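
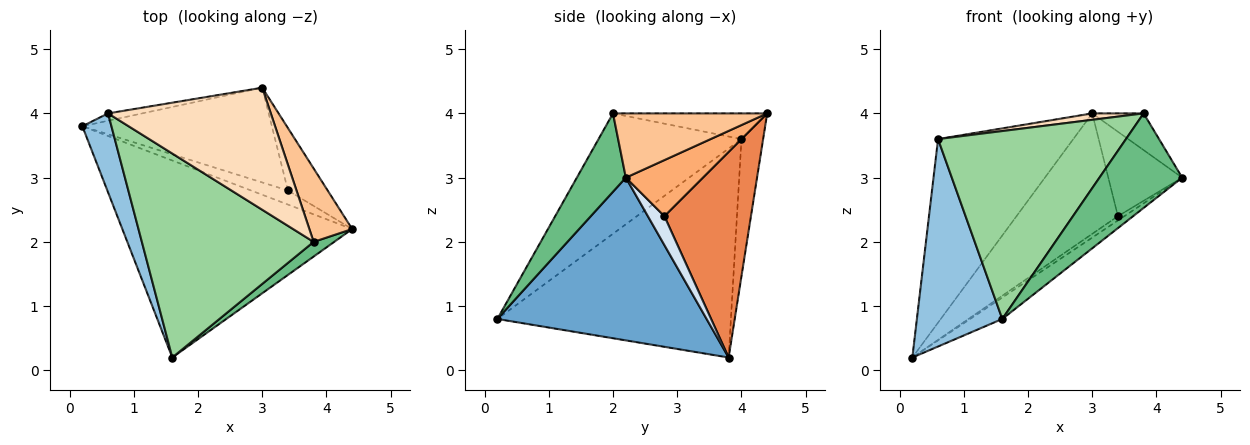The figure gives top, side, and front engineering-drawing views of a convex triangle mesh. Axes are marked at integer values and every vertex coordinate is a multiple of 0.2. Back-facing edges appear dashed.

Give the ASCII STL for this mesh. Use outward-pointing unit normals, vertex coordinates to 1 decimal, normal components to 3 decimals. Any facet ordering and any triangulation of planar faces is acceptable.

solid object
 facet normal 0.576 0.088 -0.813
  outer loop
   vertex 1.6 0.2 0.8
   vertex 0.2 3.8 0.2
   vertex 4.4 2.2 3.0
  endloop
 endfacet
 facet normal -0.931 -0.341 0.130
  outer loop
   vertex 0.6 4.0 3.6
   vertex 0.2 3.8 0.2
   vertex 1.6 0.2 0.8
  endloop
 endfacet
 facet normal -0.158 0.987 -0.039
  outer loop
   vertex 0.6 4.0 3.6
   vertex 3.0 4.4 4.0
   vertex 0.2 3.8 0.2
  endloop
 endfacet
 facet normal 0.599 0.233 -0.766
  outer loop
   vertex 3.4 2.8 2.4
   vertex 4.4 2.2 3.0
   vertex 0.2 3.8 0.2
  endloop
 endfacet
 facet normal 0.557 0.653 -0.513
  outer loop
   vertex 3.4 2.8 2.4
   vertex 0.2 3.8 0.2
   vertex 3.0 4.4 4.0
  endloop
 endfacet
 facet normal 0.643 0.616 -0.455
  outer loop
   vertex 3.4 2.8 2.4
   vertex 3.0 4.4 4.0
   vertex 4.4 2.2 3.0
  endloop
 endfacet
 facet normal 0.802 0.267 0.535
  outer loop
   vertex 3.8 2.0 4.0
   vertex 4.4 2.2 3.0
   vertex 3.0 4.4 4.0
  endloop
 endfacet
 facet normal -0.156 -0.052 0.986
  outer loop
   vertex 3.8 2.0 4.0
   vertex 3.0 4.4 4.0
   vertex 0.6 4.0 3.6
  endloop
 endfacet
 facet normal 0.505 -0.853 0.132
  outer loop
   vertex 3.8 2.0 4.0
   vertex 1.6 0.2 0.8
   vertex 4.4 2.2 3.0
  endloop
 endfacet
 facet normal -0.458 -0.602 0.654
  outer loop
   vertex 3.8 2.0 4.0
   vertex 0.6 4.0 3.6
   vertex 1.6 0.2 0.8
  endloop
 endfacet
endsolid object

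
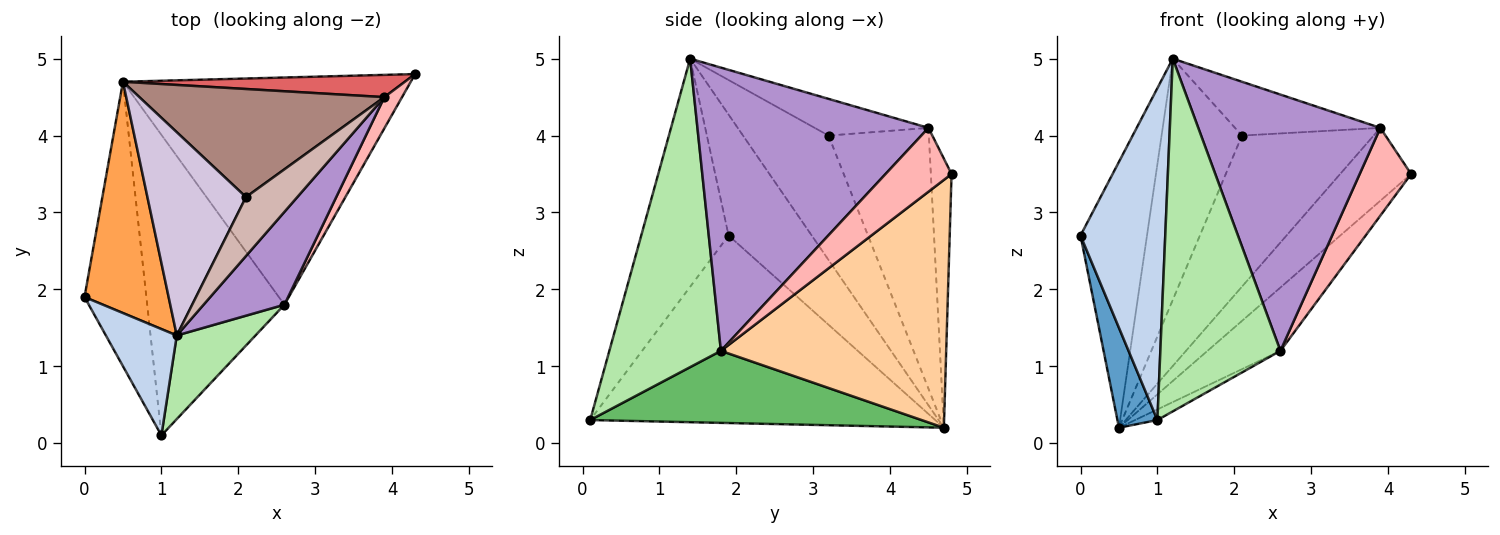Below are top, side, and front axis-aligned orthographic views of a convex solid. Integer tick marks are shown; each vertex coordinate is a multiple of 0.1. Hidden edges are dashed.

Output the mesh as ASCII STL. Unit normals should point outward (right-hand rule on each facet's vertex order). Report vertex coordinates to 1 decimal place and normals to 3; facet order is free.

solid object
 facet normal -0.944 -0.109 -0.311
  outer loop
   vertex 0.5 4.7 0.2
   vertex 1.0 0.1 0.3
   vertex 0.0 1.9 2.7
  endloop
 endfacet
 facet normal -0.701 -0.680 0.218
  outer loop
   vertex 1.2 1.4 5.0
   vertex 0.0 1.9 2.7
   vertex 1.0 0.1 0.3
  endloop
 endfacet
 facet normal -0.686 0.549 0.477
  outer loop
   vertex 1.2 1.4 5.0
   vertex 0.5 4.7 0.2
   vertex 0.0 1.9 2.7
  endloop
 endfacet
 facet normal 0.638 0.207 -0.741
  outer loop
   vertex 2.6 1.8 1.2
   vertex 0.5 4.7 0.2
   vertex 4.3 4.8 3.5
  endloop
 endfacet
 facet normal 0.465 0.031 -0.885
  outer loop
   vertex 2.6 1.8 1.2
   vertex 1.0 0.1 0.3
   vertex 0.5 4.7 0.2
  endloop
 endfacet
 facet normal 0.671 -0.722 0.171
  outer loop
   vertex 2.6 1.8 1.2
   vertex 1.2 1.4 5.0
   vertex 1.0 0.1 0.3
  endloop
 endfacet
 facet normal -0.269 0.921 0.281
  outer loop
   vertex 3.9 4.5 4.1
   vertex 4.3 4.8 3.5
   vertex 0.5 4.7 0.2
  endloop
 endfacet
 facet normal 0.771 -0.600 0.214
  outer loop
   vertex 3.9 4.5 4.1
   vertex 2.6 1.8 1.2
   vertex 4.3 4.8 3.5
  endloop
 endfacet
 facet normal 0.766 -0.604 0.219
  outer loop
   vertex 3.9 4.5 4.1
   vertex 1.2 1.4 5.0
   vertex 2.6 1.8 1.2
  endloop
 endfacet
 facet normal -0.631 0.593 0.500
  outer loop
   vertex 2.1 3.2 4.0
   vertex 0.5 4.7 0.2
   vertex 1.2 1.4 5.0
  endloop
 endfacet
 facet normal -0.527 0.691 0.495
  outer loop
   vertex 2.1 3.2 4.0
   vertex 3.9 4.5 4.1
   vertex 0.5 4.7 0.2
  endloop
 endfacet
 facet normal -0.467 0.596 0.653
  outer loop
   vertex 2.1 3.2 4.0
   vertex 1.2 1.4 5.0
   vertex 3.9 4.5 4.1
  endloop
 endfacet
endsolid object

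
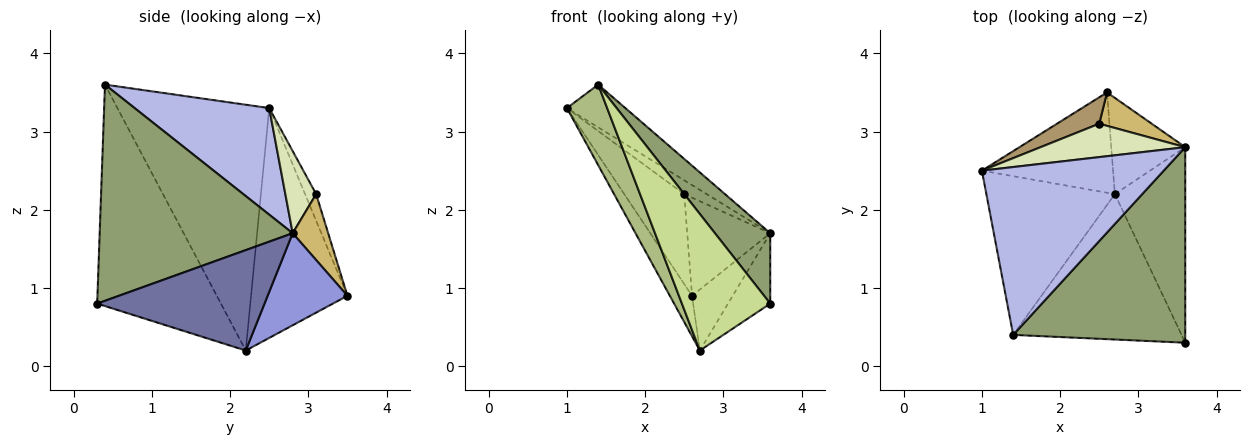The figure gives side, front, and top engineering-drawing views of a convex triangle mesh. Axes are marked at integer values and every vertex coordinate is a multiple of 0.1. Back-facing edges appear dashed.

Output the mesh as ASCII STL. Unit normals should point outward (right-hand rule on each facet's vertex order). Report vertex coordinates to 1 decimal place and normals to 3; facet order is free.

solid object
 facet normal 0.802 0.202 -0.562
  outer loop
   vertex 2.7 2.2 0.2
   vertex 3.6 2.8 1.7
   vertex 3.6 0.3 0.8
  endloop
 endfacet
 facet normal -0.852 0.196 -0.486
  outer loop
   vertex 2.6 3.5 0.9
   vertex 2.7 2.2 0.2
   vertex 1.0 2.5 3.3
  endloop
 endfacet
 facet normal 0.724 0.369 -0.582
  outer loop
   vertex 2.6 3.5 0.9
   vertex 3.6 2.8 1.7
   vertex 2.7 2.2 0.2
  endloop
 endfacet
 facet normal 0.494 0.214 0.843
  outer loop
   vertex 1.4 0.4 3.6
   vertex 3.6 2.8 1.7
   vertex 1.0 2.5 3.3
  endloop
 endfacet
 facet normal 0.763 -0.219 0.608
  outer loop
   vertex 1.4 0.4 3.6
   vertex 3.6 0.3 0.8
   vertex 3.6 2.8 1.7
  endloop
 endfacet
 facet normal -0.863 -0.229 -0.451
  outer loop
   vertex 1.4 0.4 3.6
   vertex 1.0 2.5 3.3
   vertex 2.7 2.2 0.2
  endloop
 endfacet
 facet normal -0.692 -0.494 -0.526
  outer loop
   vertex 1.4 0.4 3.6
   vertex 2.7 2.2 0.2
   vertex 3.6 0.3 0.8
  endloop
 endfacet
 facet normal 0.464 0.339 0.818
  outer loop
   vertex 2.5 3.1 2.2
   vertex 1.0 2.5 3.3
   vertex 3.6 2.8 1.7
  endloop
 endfacet
 facet normal -0.175 0.945 0.277
  outer loop
   vertex 2.5 3.1 2.2
   vertex 2.6 3.5 0.9
   vertex 1.0 2.5 3.3
  endloop
 endfacet
 facet normal 0.375 0.877 0.299
  outer loop
   vertex 2.5 3.1 2.2
   vertex 3.6 2.8 1.7
   vertex 2.6 3.5 0.9
  endloop
 endfacet
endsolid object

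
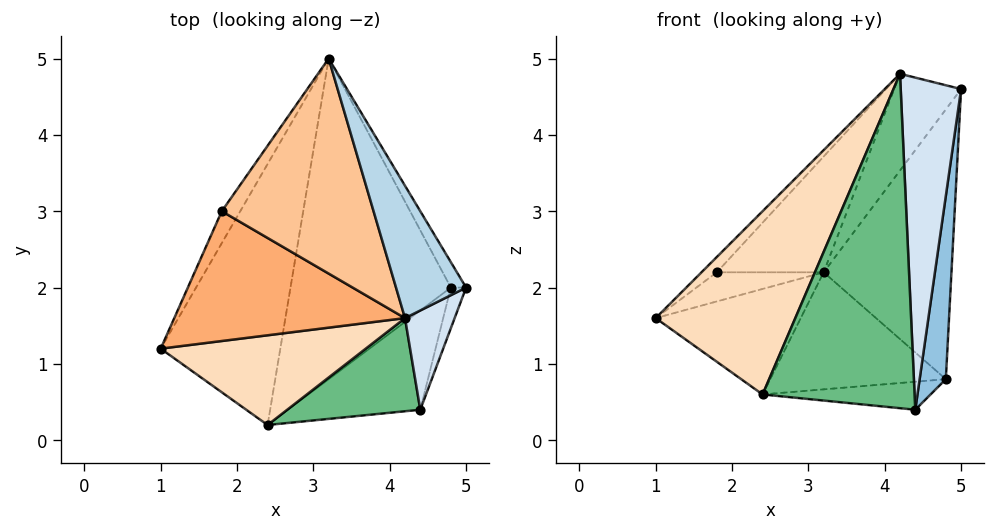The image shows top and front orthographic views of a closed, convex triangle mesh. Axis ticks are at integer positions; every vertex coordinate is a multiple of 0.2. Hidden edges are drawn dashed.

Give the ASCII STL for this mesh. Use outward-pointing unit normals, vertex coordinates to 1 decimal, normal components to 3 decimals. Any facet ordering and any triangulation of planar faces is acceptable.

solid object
 facet normal 0.872 0.487 -0.046
  outer loop
   vertex 4.8 2.0 0.8
   vertex 3.2 5.0 2.2
   vertex 5.0 2.0 4.6
  endloop
 endfacet
 facet normal 0.972 -0.230 -0.051
  outer loop
   vertex 4.8 2.0 0.8
   vertex 5.0 2.0 4.6
   vertex 4.4 0.4 0.4
  endloop
 endfacet
 facet normal -0.093 0.587 0.804
  outer loop
   vertex 4.2 1.6 4.8
   vertex 5.0 2.0 4.6
   vertex 3.2 5.0 2.2
  endloop
 endfacet
 facet normal 0.482 -0.839 0.251
  outer loop
   vertex 4.2 1.6 4.8
   vertex 4.4 0.4 0.4
   vertex 5.0 2.0 4.6
  endloop
 endfacet
 facet normal -0.694 0.486 -0.532
  outer loop
   vertex 1.8 3.0 2.2
   vertex 3.2 5.0 2.2
   vertex 1.0 1.2 1.6
  endloop
 endfacet
 facet normal -0.710 0.082 0.700
  outer loop
   vertex 1.8 3.0 2.2
   vertex 1.0 1.2 1.6
   vertex 4.2 1.6 4.8
  endloop
 endfacet
 facet normal -0.561 0.393 0.729
  outer loop
   vertex 1.8 3.0 2.2
   vertex 4.2 1.6 4.8
   vertex 3.2 5.0 2.2
  endloop
 endfacet
 facet normal -0.311 -0.854 0.418
  outer loop
   vertex 2.4 0.2 0.6
   vertex 4.2 1.6 4.8
   vertex 1.0 1.2 1.6
  endloop
 endfacet
 facet normal 0.122 -0.956 0.266
  outer loop
   vertex 2.4 0.2 0.6
   vertex 4.4 0.4 0.4
   vertex 4.2 1.6 4.8
  endloop
 endfacet
 facet normal -0.367 0.349 -0.862
  outer loop
   vertex 2.4 0.2 0.6
   vertex 1.0 1.2 1.6
   vertex 3.2 5.0 2.2
  endloop
 endfacet
 facet normal -0.122 0.269 -0.955
  outer loop
   vertex 2.4 0.2 0.6
   vertex 4.8 2.0 0.8
   vertex 4.4 0.4 0.4
  endloop
 endfacet
 facet normal -0.176 0.338 -0.925
  outer loop
   vertex 2.4 0.2 0.6
   vertex 3.2 5.0 2.2
   vertex 4.8 2.0 0.8
  endloop
 endfacet
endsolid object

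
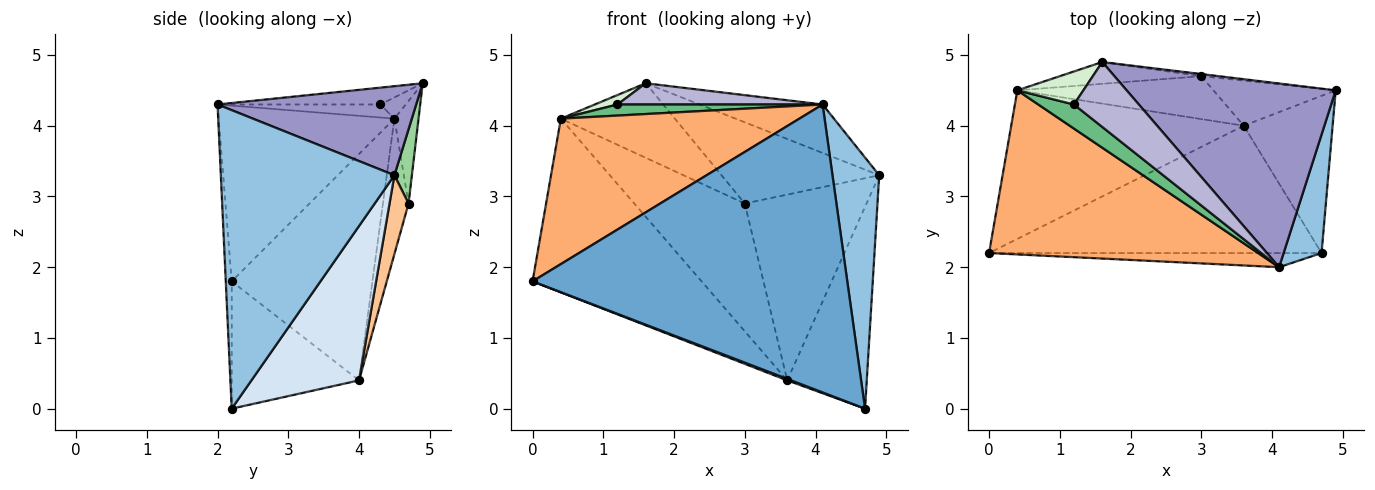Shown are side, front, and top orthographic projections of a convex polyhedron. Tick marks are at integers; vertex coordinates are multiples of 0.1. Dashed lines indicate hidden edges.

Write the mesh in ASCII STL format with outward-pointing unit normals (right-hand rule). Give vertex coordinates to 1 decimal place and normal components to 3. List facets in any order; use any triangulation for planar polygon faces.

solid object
 facet normal -0.019 -0.999 -0.049
  outer loop
   vertex 4.1 2.0 4.3
   vertex 0.0 2.2 1.8
   vertex 4.7 2.2 0.0
  endloop
 endfacet
 facet normal 0.958 -0.258 0.122
  outer loop
   vertex 4.1 2.0 4.3
   vertex 4.7 2.2 0.0
   vertex 4.9 4.5 3.3
  endloop
 endfacet
 facet normal -0.358 -0.011 -0.934
  outer loop
   vertex 3.6 4.0 0.4
   vertex 4.7 2.2 0.0
   vertex 0.0 2.2 1.8
  endloop
 endfacet
 facet normal 0.730 0.539 -0.420
  outer loop
   vertex 3.6 4.0 0.4
   vertex 4.9 4.5 3.3
   vertex 4.7 2.2 0.0
  endloop
 endfacet
 facet normal -0.535 0.642 -0.549
  outer loop
   vertex 0.4 4.5 4.1
   vertex 3.6 4.0 0.4
   vertex 0.0 2.2 1.8
  endloop
 endfacet
 facet normal -0.439 -0.596 0.672
  outer loop
   vertex 0.4 4.5 4.1
   vertex 0.0 2.2 1.8
   vertex 4.1 2.0 4.3
  endloop
 endfacet
 facet normal 0.150 0.961 -0.233
  outer loop
   vertex 3.0 4.7 2.9
   vertex 4.9 4.5 3.3
   vertex 3.6 4.0 0.4
  endloop
 endfacet
 facet normal -0.215 0.926 -0.311
  outer loop
   vertex 3.0 4.7 2.9
   vertex 3.6 4.0 0.4
   vertex 0.4 4.5 4.1
  endloop
 endfacet
 facet normal -0.315 -0.397 0.862
  outer loop
   vertex 1.2 4.3 4.3
   vertex 0.4 4.5 4.1
   vertex 4.1 2.0 4.3
  endloop
 endfacet
 facet normal 0.110 0.994 -0.026
  outer loop
   vertex 1.6 4.9 4.6
   vertex 4.9 4.5 3.3
   vertex 3.0 4.7 2.9
  endloop
 endfacet
 facet normal -0.199 0.941 -0.275
  outer loop
   vertex 1.6 4.9 4.6
   vertex 3.0 4.7 2.9
   vertex 0.4 4.5 4.1
  endloop
 endfacet
 facet normal -0.295 -0.262 0.919
  outer loop
   vertex 1.6 4.9 4.6
   vertex 0.4 4.5 4.1
   vertex 1.2 4.3 4.3
  endloop
 endfacet
 facet normal 0.381 0.236 0.894
  outer loop
   vertex 1.6 4.9 4.6
   vertex 4.1 2.0 4.3
   vertex 4.9 4.5 3.3
  endloop
 endfacet
 facet normal -0.239 -0.302 0.923
  outer loop
   vertex 1.6 4.9 4.6
   vertex 1.2 4.3 4.3
   vertex 4.1 2.0 4.3
  endloop
 endfacet
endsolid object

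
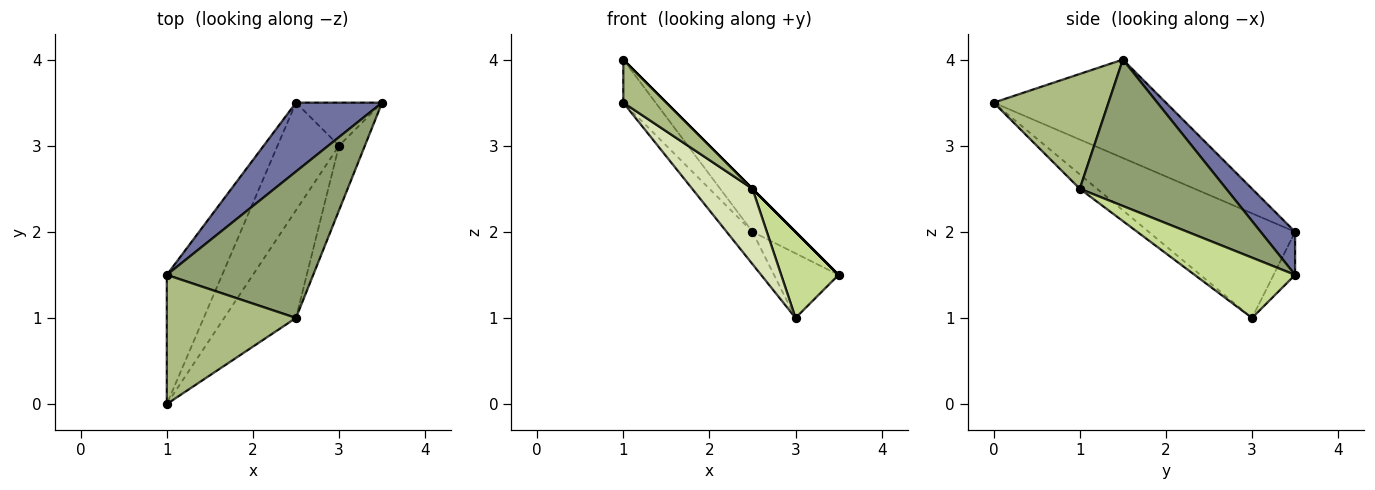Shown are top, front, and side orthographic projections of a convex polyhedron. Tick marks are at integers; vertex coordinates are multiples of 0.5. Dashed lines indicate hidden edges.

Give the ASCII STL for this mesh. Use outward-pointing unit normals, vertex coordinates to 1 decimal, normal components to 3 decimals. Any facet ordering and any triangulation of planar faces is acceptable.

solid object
 facet normal 0.390 0.488 0.781
  outer loop
   vertex 2.5 3.5 2.0
   vertex 1.0 1.5 4.0
   vertex 3.5 3.5 1.5
  endloop
 endfacet
 facet normal -0.267 0.802 -0.535
  outer loop
   vertex 2.5 3.5 2.0
   vertex 3.5 3.5 1.5
   vertex 3.0 3.0 1.0
  endloop
 endfacet
 facet normal -0.860 0.161 -0.484
  outer loop
   vertex 2.5 3.5 2.0
   vertex 1.0 0.0 3.5
   vertex 1.0 1.5 4.0
  endloop
 endfacet
 facet normal -0.852 0.150 -0.501
  outer loop
   vertex 2.5 3.5 2.0
   vertex 3.0 3.0 1.0
   vertex 1.0 0.0 3.5
  endloop
 endfacet
 facet normal 0.707 0.000 0.707
  outer loop
   vertex 2.5 1.0 2.5
   vertex 3.5 3.5 1.5
   vertex 1.0 1.5 4.0
  endloop
 endfacet
 facet normal 0.645 -0.242 0.725
  outer loop
   vertex 2.5 1.0 2.5
   vertex 1.0 1.5 4.0
   vertex 1.0 0.0 3.5
  endloop
 endfacet
 facet normal 0.814 -0.465 -0.349
  outer loop
   vertex 2.5 1.0 2.5
   vertex 3.0 3.0 1.0
   vertex 3.5 3.5 1.5
  endloop
 endfacet
 facet normal -0.162 -0.566 -0.808
  outer loop
   vertex 2.5 1.0 2.5
   vertex 1.0 0.0 3.5
   vertex 3.0 3.0 1.0
  endloop
 endfacet
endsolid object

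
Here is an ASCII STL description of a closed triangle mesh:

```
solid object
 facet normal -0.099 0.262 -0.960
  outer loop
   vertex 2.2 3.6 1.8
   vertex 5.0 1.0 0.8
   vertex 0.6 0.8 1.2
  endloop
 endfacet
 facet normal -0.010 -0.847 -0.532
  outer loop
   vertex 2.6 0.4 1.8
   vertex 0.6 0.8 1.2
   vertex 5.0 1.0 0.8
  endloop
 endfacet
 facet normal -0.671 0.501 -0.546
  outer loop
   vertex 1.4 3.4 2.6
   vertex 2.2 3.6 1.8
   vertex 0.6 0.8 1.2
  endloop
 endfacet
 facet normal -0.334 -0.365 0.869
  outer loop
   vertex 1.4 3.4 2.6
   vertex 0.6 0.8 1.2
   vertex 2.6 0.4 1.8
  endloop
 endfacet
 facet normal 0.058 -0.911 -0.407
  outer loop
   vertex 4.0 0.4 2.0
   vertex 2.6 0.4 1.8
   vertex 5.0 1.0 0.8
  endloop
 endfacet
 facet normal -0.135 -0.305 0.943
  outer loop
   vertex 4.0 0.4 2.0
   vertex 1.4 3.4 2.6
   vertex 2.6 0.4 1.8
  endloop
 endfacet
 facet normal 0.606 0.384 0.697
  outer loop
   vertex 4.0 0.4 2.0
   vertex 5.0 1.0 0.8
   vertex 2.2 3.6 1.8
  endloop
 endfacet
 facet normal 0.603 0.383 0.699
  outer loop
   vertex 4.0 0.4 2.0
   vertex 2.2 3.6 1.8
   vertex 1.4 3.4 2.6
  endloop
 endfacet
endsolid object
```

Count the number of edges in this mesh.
12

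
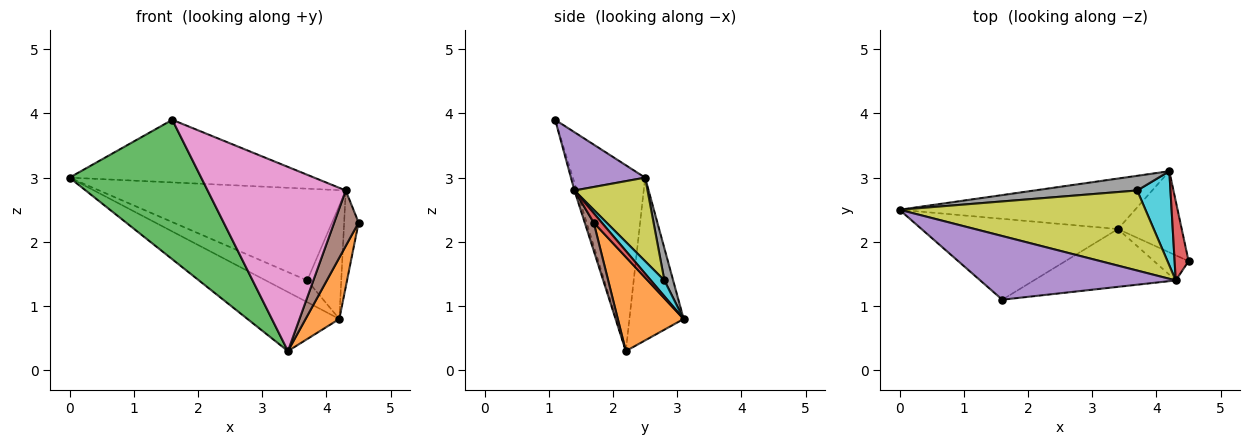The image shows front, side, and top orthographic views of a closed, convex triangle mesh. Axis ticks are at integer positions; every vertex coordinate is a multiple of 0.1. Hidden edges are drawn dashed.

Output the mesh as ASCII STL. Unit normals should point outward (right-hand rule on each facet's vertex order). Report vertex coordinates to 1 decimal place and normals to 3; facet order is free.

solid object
 facet normal -0.410 0.693 -0.593
  outer loop
   vertex 3.4 2.2 0.3
   vertex 0.0 2.5 3.0
   vertex 4.2 3.1 0.8
  endloop
 endfacet
 facet normal 0.762 -0.390 -0.517
  outer loop
   vertex 3.4 2.2 0.3
   vertex 4.2 3.1 0.8
   vertex 4.5 1.7 2.3
  endloop
 endfacet
 facet normal -0.429 -0.781 -0.453
  outer loop
   vertex 1.6 1.1 3.9
   vertex 0.0 2.5 3.0
   vertex 3.4 2.2 0.3
  endloop
 endfacet
 facet normal 0.394 0.710 0.584
  outer loop
   vertex 4.3 1.4 2.8
   vertex 4.5 1.7 2.3
   vertex 4.2 3.1 0.8
  endloop
 endfacet
 facet normal 0.208 0.686 0.697
  outer loop
   vertex 4.3 1.4 2.8
   vertex 0.0 2.5 3.0
   vertex 1.6 1.1 3.9
  endloop
 endfacet
 facet normal 0.318 -0.864 -0.391
  outer loop
   vertex 4.3 1.4 2.8
   vertex 3.4 2.2 0.3
   vertex 4.5 1.7 2.3
  endloop
 endfacet
 facet normal -0.016 -0.954 -0.299
  outer loop
   vertex 4.3 1.4 2.8
   vertex 1.6 1.1 3.9
   vertex 3.4 2.2 0.3
  endloop
 endfacet
 facet normal 0.172 0.816 0.552
  outer loop
   vertex 3.7 2.8 1.4
   vertex 4.2 3.1 0.8
   vertex 0.0 2.5 3.0
  endloop
 endfacet
 facet normal 0.218 0.735 0.642
  outer loop
   vertex 3.7 2.8 1.4
   vertex 0.0 2.5 3.0
   vertex 4.3 1.4 2.8
  endloop
 endfacet
 facet normal 0.292 0.736 0.611
  outer loop
   vertex 3.7 2.8 1.4
   vertex 4.3 1.4 2.8
   vertex 4.2 3.1 0.8
  endloop
 endfacet
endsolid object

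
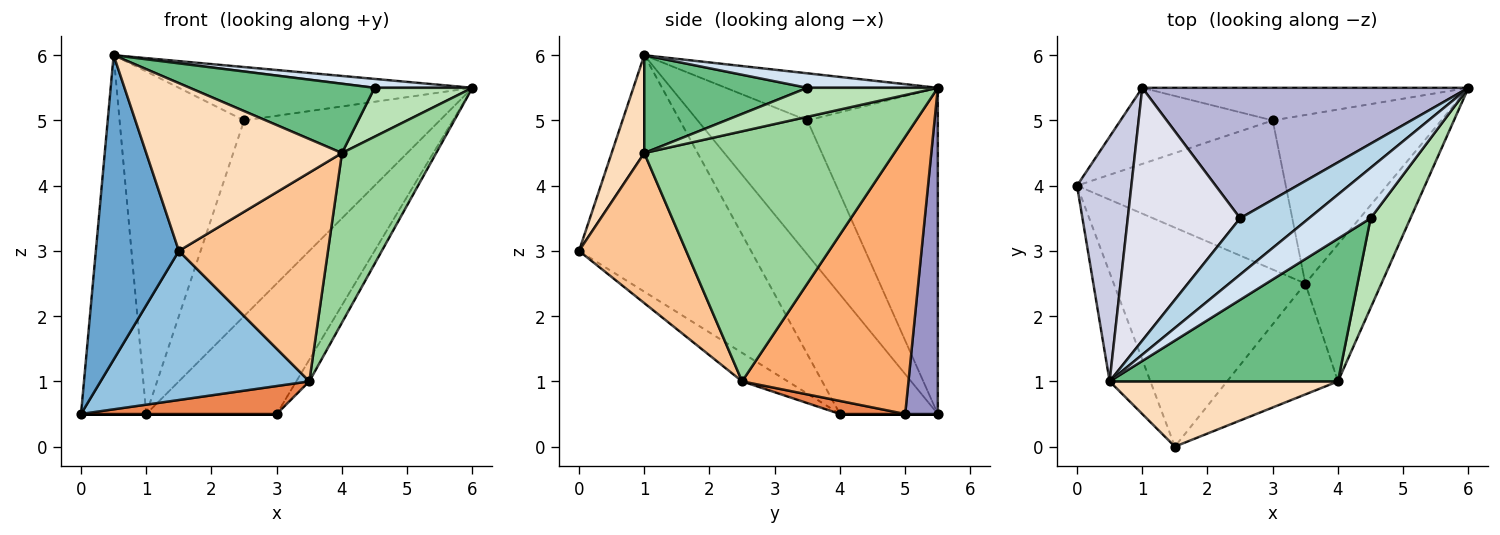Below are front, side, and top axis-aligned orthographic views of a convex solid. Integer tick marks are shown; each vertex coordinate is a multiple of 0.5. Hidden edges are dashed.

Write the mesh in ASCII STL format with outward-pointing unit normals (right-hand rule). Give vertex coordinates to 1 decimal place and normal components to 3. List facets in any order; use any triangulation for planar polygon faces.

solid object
 facet normal -0.890 -0.430 -0.153
  outer loop
   vertex 0.5 1.0 6.0
   vertex 0.0 4.0 0.5
   vertex 1.5 0.0 3.0
  endloop
 endfacet
 facet normal -0.122 -0.559 -0.820
  outer loop
   vertex 3.5 2.5 1.0
   vertex 1.5 0.0 3.0
   vertex 0.0 4.0 0.5
  endloop
 endfacet
 facet normal -0.445 0.616 0.650
  outer loop
   vertex 2.5 3.5 5.0
   vertex 0.5 1.0 6.0
   vertex 6.0 5.5 5.5
  endloop
 endfacet
 facet normal 0.226 -0.169 0.959
  outer loop
   vertex 4.5 3.5 5.5
   vertex 6.0 5.5 5.5
   vertex 0.5 1.0 6.0
  endloop
 endfacet
 facet normal 0.061 -0.184 -0.981
  outer loop
   vertex 3.0 5.0 0.5
   vertex 3.5 2.5 1.0
   vertex 0.0 4.0 0.5
  endloop
 endfacet
 facet normal 0.853 0.067 -0.518
  outer loop
   vertex 3.0 5.0 0.5
   vertex 6.0 5.5 5.5
   vertex 3.5 2.5 1.0
  endloop
 endfacet
 facet normal 0.536 -0.746 -0.396
  outer loop
   vertex 4.0 1.0 4.5
   vertex 1.5 0.0 3.0
   vertex 3.5 2.5 1.0
  endloop
 endfacet
 facet normal 0.153 -0.921 0.358
  outer loop
   vertex 4.0 1.0 4.5
   vertex 0.5 1.0 6.0
   vertex 1.5 0.0 3.0
  endloop
 endfacet
 facet normal 0.360 -0.408 0.839
  outer loop
   vertex 4.0 1.0 4.5
   vertex 4.5 3.5 5.5
   vertex 0.5 1.0 6.0
  endloop
 endfacet
 facet normal 0.900 -0.339 -0.274
  outer loop
   vertex 4.0 1.0 4.5
   vertex 3.5 2.5 1.0
   vertex 6.0 5.5 5.5
  endloop
 endfacet
 facet normal 0.538 -0.404 0.740
  outer loop
   vertex 4.0 1.0 4.5
   vertex 6.0 5.5 5.5
   vertex 4.5 3.5 5.5
  endloop
 endfacet
 facet normal 0.000 0.000 -1.000
  outer loop
   vertex 1.0 5.5 0.5
   vertex 3.0 5.0 0.5
   vertex 0.0 4.0 0.5
  endloop
 endfacet
 facet normal 0.236 0.943 -0.236
  outer loop
   vertex 1.0 5.5 0.5
   vertex 6.0 5.5 5.5
   vertex 3.0 5.0 0.5
  endloop
 endfacet
 facet normal -0.485 0.728 0.485
  outer loop
   vertex 1.0 5.5 0.5
   vertex 2.5 3.5 5.0
   vertex 6.0 5.5 5.5
  endloop
 endfacet
 facet normal -0.778 0.519 0.354
  outer loop
   vertex 1.0 5.5 0.5
   vertex 0.0 4.0 0.5
   vertex 0.5 1.0 6.0
  endloop
 endfacet
 facet normal -0.578 0.656 0.484
  outer loop
   vertex 1.0 5.5 0.5
   vertex 0.5 1.0 6.0
   vertex 2.5 3.5 5.0
  endloop
 endfacet
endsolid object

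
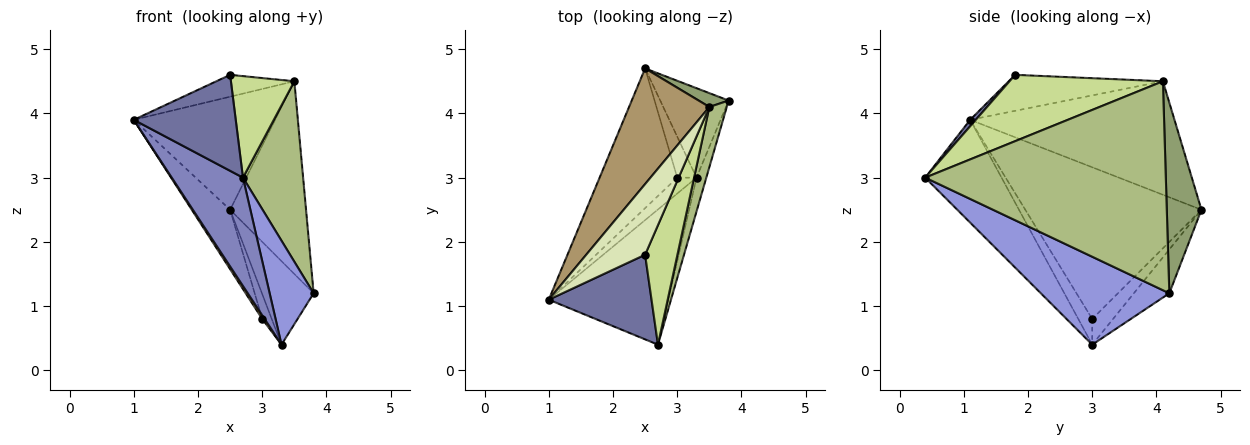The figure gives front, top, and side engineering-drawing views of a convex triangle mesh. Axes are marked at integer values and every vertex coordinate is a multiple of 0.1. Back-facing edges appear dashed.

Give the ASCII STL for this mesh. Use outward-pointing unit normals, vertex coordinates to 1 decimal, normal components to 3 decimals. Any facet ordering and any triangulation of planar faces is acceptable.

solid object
 facet normal 0.041 -0.749 0.661
  outer loop
   vertex 2.5 1.8 4.6
   vertex 1.0 1.1 3.9
   vertex 2.7 0.4 3.0
  endloop
 endfacet
 facet normal -0.557 -0.519 -0.648
  outer loop
   vertex 3.3 3.0 0.4
   vertex 2.7 0.4 3.0
   vertex 1.0 1.1 3.9
  endloop
 endfacet
 facet normal 0.941 -0.322 -0.105
  outer loop
   vertex 3.3 3.0 0.4
   vertex 3.8 4.2 1.2
   vertex 2.7 0.4 3.0
  endloop
 endfacet
 facet normal -0.424 0.618 -0.662
  outer loop
   vertex 3.3 3.0 0.4
   vertex 2.5 4.7 2.5
   vertex 3.8 4.2 1.2
  endloop
 endfacet
 facet normal 0.414 0.908 0.065
  outer loop
   vertex 3.5 4.1 4.5
   vertex 3.8 4.2 1.2
   vertex 2.5 4.7 2.5
  endloop
 endfacet
 facet normal 0.967 -0.242 0.081
  outer loop
   vertex 3.5 4.1 4.5
   vertex 2.7 0.4 3.0
   vertex 3.8 4.2 1.2
  endloop
 endfacet
 facet normal 0.843 -0.349 0.410
  outer loop
   vertex 3.5 4.1 4.5
   vertex 2.5 1.8 4.6
   vertex 2.7 0.4 3.0
  endloop
 endfacet
 facet normal -0.504 0.255 0.825
  outer loop
   vertex 3.5 4.1 4.5
   vertex 1.0 1.1 3.9
   vertex 2.5 1.8 4.6
  endloop
 endfacet
 facet normal -0.711 0.492 0.503
  outer loop
   vertex 3.5 4.1 4.5
   vertex 2.5 4.7 2.5
   vertex 1.0 1.1 3.9
  endloop
 endfacet
 facet normal -0.874 0.190 -0.447
  outer loop
   vertex 3.0 3.0 0.8
   vertex 1.0 1.1 3.9
   vertex 2.5 4.7 2.5
  endloop
 endfacet
 facet normal -0.793 -0.136 -0.594
  outer loop
   vertex 3.0 3.0 0.8
   vertex 3.3 3.0 0.4
   vertex 1.0 1.1 3.9
  endloop
 endfacet
 facet normal -0.752 0.343 -0.564
  outer loop
   vertex 3.0 3.0 0.8
   vertex 2.5 4.7 2.5
   vertex 3.3 3.0 0.4
  endloop
 endfacet
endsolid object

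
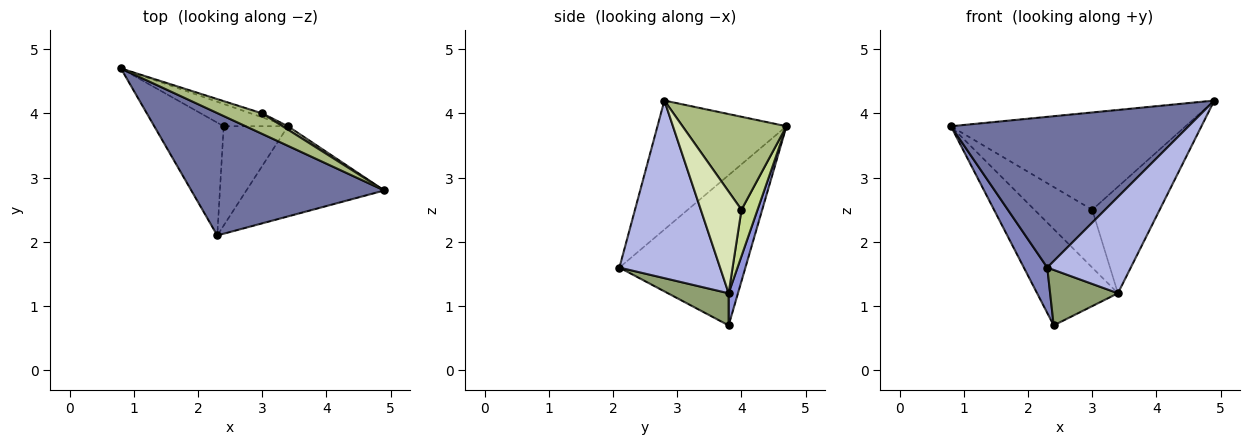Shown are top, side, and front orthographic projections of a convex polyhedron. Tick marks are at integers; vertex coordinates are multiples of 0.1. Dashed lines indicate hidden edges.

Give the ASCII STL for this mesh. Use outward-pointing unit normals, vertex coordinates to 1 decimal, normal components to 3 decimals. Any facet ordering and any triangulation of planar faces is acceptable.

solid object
 facet normal -0.388 -0.715 0.581
  outer loop
   vertex 2.3 2.1 1.6
   vertex 4.9 2.8 4.2
   vertex 0.8 4.7 3.8
  endloop
 endfacet
 facet normal -0.895 -0.166 -0.414
  outer loop
   vertex 2.4 3.8 0.7
   vertex 2.3 2.1 1.6
   vertex 0.8 4.7 3.8
  endloop
 endfacet
 facet normal 0.112 0.968 -0.223
  outer loop
   vertex 3.4 3.8 1.2
   vertex 2.4 3.8 0.7
   vertex 0.8 4.7 3.8
  endloop
 endfacet
 facet normal 0.661 -0.548 -0.513
  outer loop
   vertex 3.4 3.8 1.2
   vertex 4.9 2.8 4.2
   vertex 2.3 2.1 1.6
  endloop
 endfacet
 facet normal 0.400 -0.447 -0.800
  outer loop
   vertex 3.4 3.8 1.2
   vertex 2.3 2.1 1.6
   vertex 2.4 3.8 0.7
  endloop
 endfacet
 facet normal 0.398 0.898 0.189
  outer loop
   vertex 3.0 4.0 2.5
   vertex 0.8 4.7 3.8
   vertex 4.9 2.8 4.2
  endloop
 endfacet
 facet normal 0.267 0.961 -0.066
  outer loop
   vertex 3.0 4.0 2.5
   vertex 3.4 3.8 1.2
   vertex 0.8 4.7 3.8
  endloop
 endfacet
 facet normal 0.516 0.856 0.027
  outer loop
   vertex 3.0 4.0 2.5
   vertex 4.9 2.8 4.2
   vertex 3.4 3.8 1.2
  endloop
 endfacet
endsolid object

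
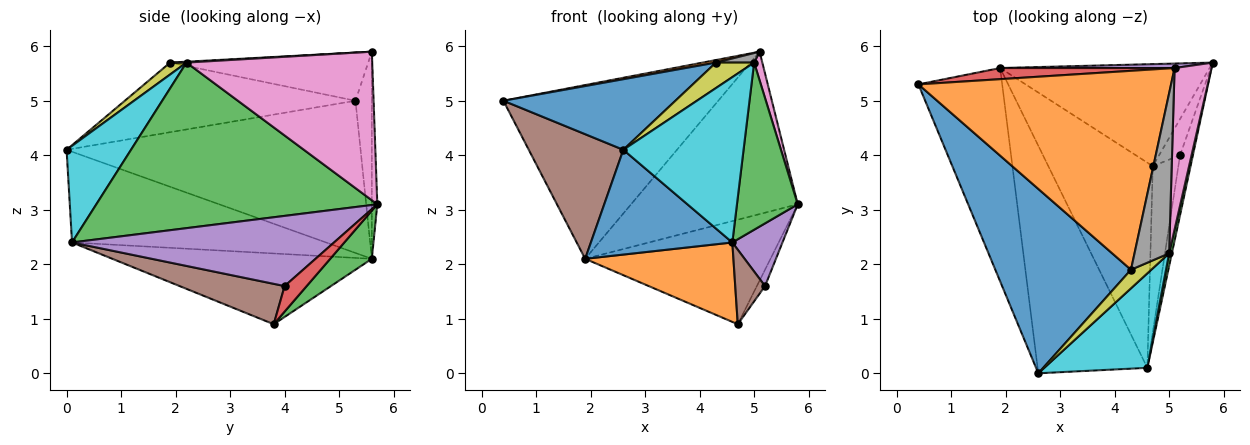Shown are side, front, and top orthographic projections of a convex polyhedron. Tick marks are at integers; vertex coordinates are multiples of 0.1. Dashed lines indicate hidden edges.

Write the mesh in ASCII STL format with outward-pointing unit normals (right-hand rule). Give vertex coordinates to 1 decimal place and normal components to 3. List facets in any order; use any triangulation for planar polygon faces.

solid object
 facet normal -0.432 -0.322 0.842
  outer loop
   vertex 4.3 1.9 5.7
   vertex 0.4 5.3 5.0
   vertex 2.6 0.0 4.1
  endloop
 endfacet
 facet normal -0.187 -0.013 0.982
  outer loop
   vertex 4.3 1.9 5.7
   vertex 5.1 5.6 5.9
   vertex 0.4 5.3 5.0
  endloop
 endfacet
 facet normal 0.159 0.707 -0.690
  outer loop
   vertex 1.9 5.6 2.1
   vertex 5.8 5.7 3.1
   vertex 4.7 3.8 0.9
  endloop
 endfacet
 facet normal -0.076 0.995 0.064
  outer loop
   vertex 1.9 5.6 2.1
   vertex 0.4 5.3 5.0
   vertex 5.1 5.6 5.9
  endloop
 endfacet
 facet normal -0.033 0.999 0.028
  outer loop
   vertex 1.9 5.6 2.1
   vertex 5.1 5.6 5.9
   vertex 5.8 5.7 3.1
  endloop
 endfacet
 facet normal -0.843 -0.271 -0.464
  outer loop
   vertex 1.9 5.6 2.1
   vertex 2.6 0.0 4.1
   vertex 0.4 5.3 5.0
  endloop
 endfacet
 facet normal 0.970 -0.043 0.241
  outer loop
   vertex 5.0 2.2 5.7
   vertex 5.8 5.7 3.1
   vertex 5.1 5.6 5.9
  endloop
 endfacet
 facet normal 0.025 -0.059 0.998
  outer loop
   vertex 5.0 2.2 5.7
   vertex 5.1 5.6 5.9
   vertex 4.3 1.9 5.7
  endloop
 endfacet
 facet normal 0.327 -0.763 0.558
  outer loop
   vertex 5.0 2.2 5.7
   vertex 4.3 1.9 5.7
   vertex 2.6 0.0 4.1
  endloop
 endfacet
 facet normal 0.422 -0.787 0.450
  outer loop
   vertex 4.6 0.1 2.4
   vertex 5.0 2.2 5.7
   vertex 2.6 0.0 4.1
  endloop
 endfacet
 facet normal -0.601 -0.334 -0.726
  outer loop
   vertex 4.6 0.1 2.4
   vertex 2.6 0.0 4.1
   vertex 1.9 5.6 2.1
  endloop
 endfacet
 facet normal -0.534 -0.305 -0.788
  outer loop
   vertex 4.6 0.1 2.4
   vertex 1.9 5.6 2.1
   vertex 4.7 3.8 0.9
  endloop
 endfacet
 facet normal 0.977 -0.211 0.016
  outer loop
   vertex 4.6 0.1 2.4
   vertex 5.8 5.7 3.1
   vertex 5.0 2.2 5.7
  endloop
 endfacet
 facet normal 0.743 0.276 -0.610
  outer loop
   vertex 5.2 4.0 1.6
   vertex 4.7 3.8 0.9
   vertex 5.8 5.7 3.1
  endloop
 endfacet
 facet normal 0.967 -0.185 -0.177
  outer loop
   vertex 5.2 4.0 1.6
   vertex 5.8 5.7 3.1
   vertex 4.6 0.1 2.4
  endloop
 endfacet
 facet normal 0.822 -0.233 -0.520
  outer loop
   vertex 5.2 4.0 1.6
   vertex 4.6 0.1 2.4
   vertex 4.7 3.8 0.9
  endloop
 endfacet
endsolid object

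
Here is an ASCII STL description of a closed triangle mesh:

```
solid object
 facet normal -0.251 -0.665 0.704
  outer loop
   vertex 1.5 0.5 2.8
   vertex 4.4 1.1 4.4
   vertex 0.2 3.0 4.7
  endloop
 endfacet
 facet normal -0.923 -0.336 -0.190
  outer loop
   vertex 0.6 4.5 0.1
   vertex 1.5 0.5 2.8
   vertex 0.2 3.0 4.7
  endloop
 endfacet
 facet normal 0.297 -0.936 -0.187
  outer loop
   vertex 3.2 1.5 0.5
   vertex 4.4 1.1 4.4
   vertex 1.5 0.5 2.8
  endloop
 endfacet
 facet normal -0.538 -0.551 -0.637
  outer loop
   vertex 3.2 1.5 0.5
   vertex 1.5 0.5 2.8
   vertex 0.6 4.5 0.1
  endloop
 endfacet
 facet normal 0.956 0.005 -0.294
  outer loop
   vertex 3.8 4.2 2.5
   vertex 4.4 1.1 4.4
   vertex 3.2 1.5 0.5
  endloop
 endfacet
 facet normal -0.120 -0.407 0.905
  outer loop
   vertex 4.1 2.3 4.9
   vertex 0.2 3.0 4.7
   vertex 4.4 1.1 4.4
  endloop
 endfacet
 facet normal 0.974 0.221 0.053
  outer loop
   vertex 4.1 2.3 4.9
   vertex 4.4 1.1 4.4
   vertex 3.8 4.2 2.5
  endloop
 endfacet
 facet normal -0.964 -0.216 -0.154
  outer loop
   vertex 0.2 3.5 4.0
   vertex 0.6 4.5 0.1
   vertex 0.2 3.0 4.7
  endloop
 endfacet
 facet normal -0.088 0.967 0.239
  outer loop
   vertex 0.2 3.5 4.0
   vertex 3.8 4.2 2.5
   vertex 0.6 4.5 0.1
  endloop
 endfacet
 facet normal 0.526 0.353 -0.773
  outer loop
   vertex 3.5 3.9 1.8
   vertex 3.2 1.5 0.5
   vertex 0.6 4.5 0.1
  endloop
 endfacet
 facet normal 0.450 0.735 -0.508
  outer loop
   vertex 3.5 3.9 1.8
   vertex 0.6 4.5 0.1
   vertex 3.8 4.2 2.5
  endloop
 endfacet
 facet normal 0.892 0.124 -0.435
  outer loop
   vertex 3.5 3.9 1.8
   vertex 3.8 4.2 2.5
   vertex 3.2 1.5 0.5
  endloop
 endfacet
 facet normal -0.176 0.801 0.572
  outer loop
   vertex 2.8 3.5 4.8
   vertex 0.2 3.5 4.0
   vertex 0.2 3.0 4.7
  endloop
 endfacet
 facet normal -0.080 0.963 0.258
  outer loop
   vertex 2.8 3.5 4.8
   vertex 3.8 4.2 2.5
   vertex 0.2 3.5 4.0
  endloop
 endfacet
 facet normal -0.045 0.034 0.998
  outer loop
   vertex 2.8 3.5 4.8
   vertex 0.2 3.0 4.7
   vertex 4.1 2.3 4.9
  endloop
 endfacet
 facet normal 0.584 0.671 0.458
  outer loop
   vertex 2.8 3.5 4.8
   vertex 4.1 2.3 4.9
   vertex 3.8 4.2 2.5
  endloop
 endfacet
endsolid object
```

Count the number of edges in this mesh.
24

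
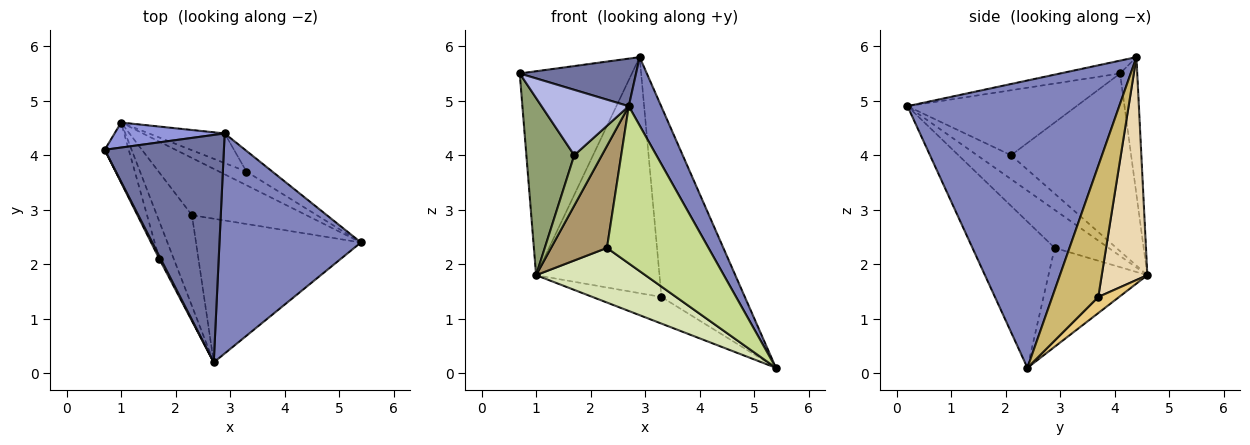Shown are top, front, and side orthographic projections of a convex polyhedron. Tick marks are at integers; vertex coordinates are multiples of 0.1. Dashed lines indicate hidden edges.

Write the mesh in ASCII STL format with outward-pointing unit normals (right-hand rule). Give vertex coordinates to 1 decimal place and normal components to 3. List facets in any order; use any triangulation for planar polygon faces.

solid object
 facet normal -0.105 -0.204 0.973
  outer loop
   vertex 2.9 4.4 5.8
   vertex 0.7 4.1 5.5
   vertex 2.7 0.2 4.9
  endloop
 endfacet
 facet normal 0.889 -0.136 0.438
  outer loop
   vertex 2.9 4.4 5.8
   vertex 2.7 0.2 4.9
   vertex 5.4 2.4 0.1
  endloop
 endfacet
 facet normal -0.150 0.981 0.120
  outer loop
   vertex 1.0 4.6 1.8
   vertex 0.7 4.1 5.5
   vertex 2.9 4.4 5.8
  endloop
 endfacet
 facet normal -0.888 -0.459 0.019
  outer loop
   vertex 1.7 2.1 4.0
   vertex 2.7 0.2 4.9
   vertex 0.7 4.1 5.5
  endloop
 endfacet
 facet normal -0.922 -0.368 -0.124
  outer loop
   vertex 1.7 2.1 4.0
   vertex 0.7 4.1 5.5
   vertex 1.0 4.6 1.8
  endloop
 endfacet
 facet normal -0.702 -0.571 -0.426
  outer loop
   vertex 1.7 2.1 4.0
   vertex 1.0 4.6 1.8
   vertex 2.7 0.2 4.9
  endloop
 endfacet
 facet normal -0.513 -0.634 -0.579
  outer loop
   vertex 2.3 2.9 2.3
   vertex 5.4 2.4 0.1
   vertex 2.7 0.2 4.9
  endloop
 endfacet
 facet normal -0.530 -0.586 -0.613
  outer loop
   vertex 2.3 2.9 2.3
   vertex 1.0 4.6 1.8
   vertex 5.4 2.4 0.1
  endloop
 endfacet
 facet normal -0.585 -0.606 -0.539
  outer loop
   vertex 2.3 2.9 2.3
   vertex 2.7 0.2 4.9
   vertex 1.0 4.6 1.8
  endloop
 endfacet
 facet normal 0.481 0.872 -0.095
  outer loop
   vertex 3.3 3.7 1.4
   vertex 2.9 4.4 5.8
   vertex 5.4 2.4 0.1
  endloop
 endfacet
 facet normal 0.260 0.860 -0.440
  outer loop
   vertex 3.3 3.7 1.4
   vertex 5.4 2.4 0.1
   vertex 1.0 4.6 1.8
  endloop
 endfacet
 facet normal 0.344 0.932 -0.117
  outer loop
   vertex 3.3 3.7 1.4
   vertex 1.0 4.6 1.8
   vertex 2.9 4.4 5.8
  endloop
 endfacet
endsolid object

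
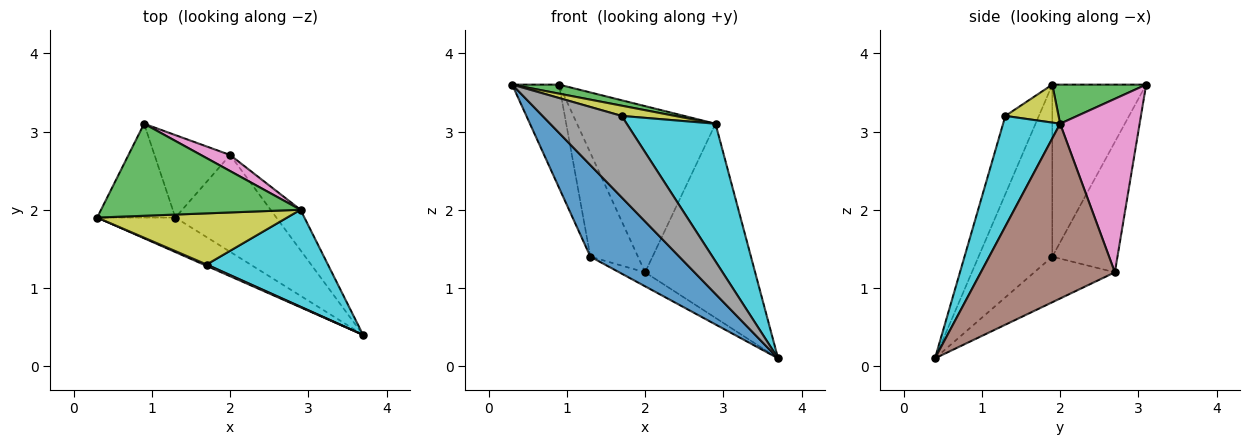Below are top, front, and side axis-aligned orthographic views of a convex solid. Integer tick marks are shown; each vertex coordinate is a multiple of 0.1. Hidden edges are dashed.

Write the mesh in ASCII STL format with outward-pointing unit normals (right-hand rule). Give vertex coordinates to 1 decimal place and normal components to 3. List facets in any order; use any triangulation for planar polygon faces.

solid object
 facet normal -0.613 -0.739 -0.279
  outer loop
   vertex 1.3 1.9 1.4
   vertex 3.7 0.4 0.1
   vertex 0.3 1.9 3.6
  endloop
 endfacet
 facet normal -0.829 0.414 -0.377
  outer loop
   vertex 1.3 1.9 1.4
   vertex 0.3 1.9 3.6
   vertex 0.9 3.1 3.6
  endloop
 endfacet
 facet normal 0.192 -0.096 0.977
  outer loop
   vertex 2.9 2.0 3.1
   vertex 0.9 3.1 3.6
   vertex 0.3 1.9 3.6
  endloop
 endfacet
 facet normal -0.408 0.131 -0.904
  outer loop
   vertex 2.0 2.7 1.2
   vertex 3.7 0.4 0.1
   vertex 1.3 1.9 1.4
  endloop
 endfacet
 facet normal -0.731 0.534 -0.424
  outer loop
   vertex 2.0 2.7 1.2
   vertex 1.3 1.9 1.4
   vertex 0.9 3.1 3.6
  endloop
 endfacet
 facet normal 0.766 0.629 -0.131
  outer loop
   vertex 2.0 2.7 1.2
   vertex 2.9 2.0 3.1
   vertex 3.7 0.4 0.1
  endloop
 endfacet
 facet normal 0.496 0.864 0.083
  outer loop
   vertex 2.0 2.7 1.2
   vertex 0.9 3.1 3.6
   vertex 2.9 2.0 3.1
  endloop
 endfacet
 facet normal -0.390 -0.921 0.016
  outer loop
   vertex 1.7 1.3 3.2
   vertex 0.3 1.9 3.6
   vertex 3.7 0.4 0.1
  endloop
 endfacet
 facet normal 0.192 -0.192 0.962
  outer loop
   vertex 1.7 1.3 3.2
   vertex 2.9 2.0 3.1
   vertex 0.3 1.9 3.6
  endloop
 endfacet
 facet normal 0.465 -0.724 0.510
  outer loop
   vertex 1.7 1.3 3.2
   vertex 3.7 0.4 0.1
   vertex 2.9 2.0 3.1
  endloop
 endfacet
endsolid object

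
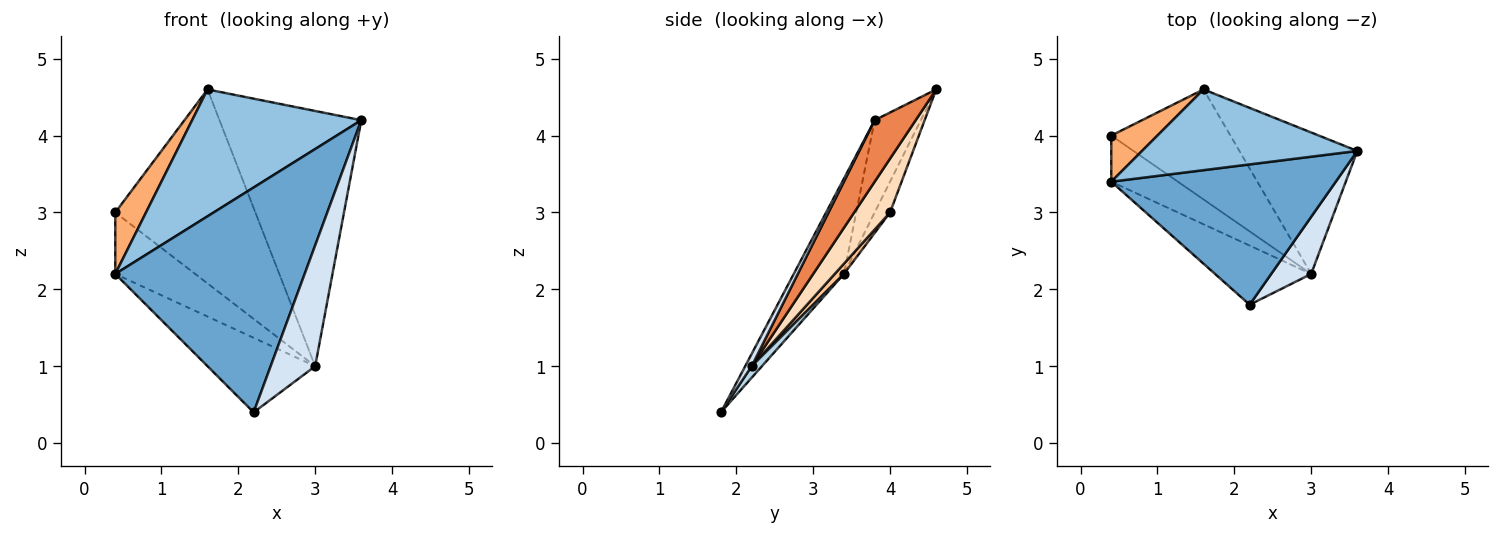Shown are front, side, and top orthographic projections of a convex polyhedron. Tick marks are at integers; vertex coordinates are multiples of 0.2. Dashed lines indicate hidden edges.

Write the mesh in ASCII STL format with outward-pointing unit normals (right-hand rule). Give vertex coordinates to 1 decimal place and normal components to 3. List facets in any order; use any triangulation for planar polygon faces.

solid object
 facet normal -0.219 -0.828 0.516
  outer loop
   vertex 2.2 1.8 0.4
   vertex 3.6 3.8 4.2
   vertex 0.4 3.4 2.2
  endloop
 endfacet
 facet normal -0.224 -0.822 0.523
  outer loop
   vertex 1.6 4.6 4.6
   vertex 0.4 3.4 2.2
   vertex 3.6 3.8 4.2
  endloop
 endfacet
 facet normal 0.074 0.781 -0.620
  outer loop
   vertex 3.0 2.2 1.0
   vertex 2.2 1.8 0.4
   vertex 0.4 3.4 2.2
  endloop
 endfacet
 facet normal 0.130 -0.896 0.424
  outer loop
   vertex 3.0 2.2 1.0
   vertex 3.6 3.8 4.2
   vertex 2.2 1.8 0.4
  endloop
 endfacet
 facet normal 0.245 0.848 -0.470
  outer loop
   vertex 3.0 2.2 1.0
   vertex 1.6 4.6 4.6
   vertex 3.6 3.8 4.2
  endloop
 endfacet
 facet normal -0.371 -0.743 0.557
  outer loop
   vertex 0.4 4.0 3.0
   vertex 0.4 3.4 2.2
   vertex 1.6 4.6 4.6
  endloop
 endfacet
 facet normal 0.092 0.797 -0.597
  outer loop
   vertex 0.4 4.0 3.0
   vertex 3.0 2.2 1.0
   vertex 0.4 3.4 2.2
  endloop
 endfacet
 facet normal 0.217 0.849 -0.481
  outer loop
   vertex 0.4 4.0 3.0
   vertex 1.6 4.6 4.6
   vertex 3.0 2.2 1.0
  endloop
 endfacet
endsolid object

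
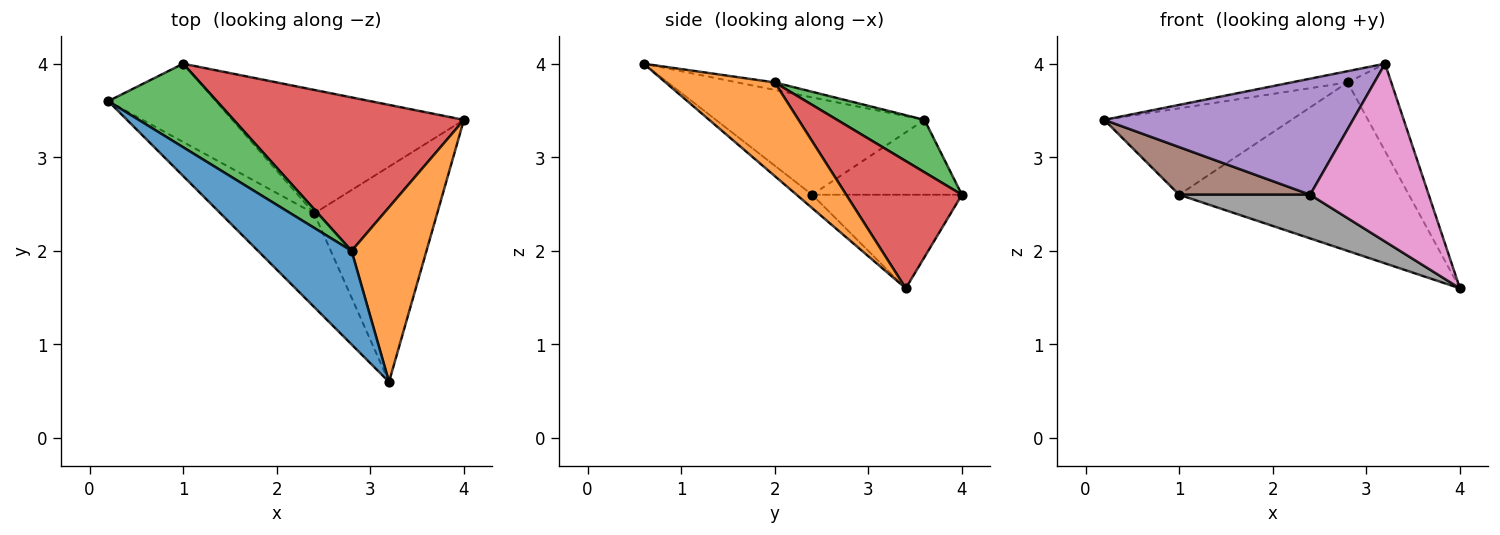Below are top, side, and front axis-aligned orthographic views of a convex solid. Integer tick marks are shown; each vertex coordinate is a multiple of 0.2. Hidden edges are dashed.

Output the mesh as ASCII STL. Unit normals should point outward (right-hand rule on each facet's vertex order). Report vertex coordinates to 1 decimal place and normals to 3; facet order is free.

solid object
 facet normal -0.079 0.119 0.990
  outer loop
   vertex 2.8 2.0 3.8
   vertex 0.2 3.6 3.4
   vertex 3.2 0.6 4.0
  endloop
 endfacet
 facet normal 0.745 0.298 0.596
  outer loop
   vertex 2.8 2.0 3.8
   vertex 3.2 0.6 4.0
   vertex 4.0 3.4 1.6
  endloop
 endfacet
 facet normal 0.318 0.682 0.659
  outer loop
   vertex 2.8 2.0 3.8
   vertex 1.0 4.0 2.6
   vertex 0.2 3.6 3.4
  endloop
 endfacet
 facet normal 0.349 0.693 0.631
  outer loop
   vertex 2.8 2.0 3.8
   vertex 4.0 3.4 1.6
   vertex 1.0 4.0 2.6
  endloop
 endfacet
 facet normal -0.547 -0.652 -0.526
  outer loop
   vertex 2.4 2.4 2.6
   vertex 3.2 0.6 4.0
   vertex 0.2 3.6 3.4
  endloop
 endfacet
 facet normal -0.511 -0.447 -0.734
  outer loop
   vertex 2.4 2.4 2.6
   vertex 0.2 3.6 3.4
   vertex 1.0 4.0 2.6
  endloop
 endfacet
 facet normal -0.084 -0.635 -0.768
  outer loop
   vertex 2.4 2.4 2.6
   vertex 4.0 3.4 1.6
   vertex 3.2 0.6 4.0
  endloop
 endfacet
 facet normal -0.356 -0.311 -0.881
  outer loop
   vertex 2.4 2.4 2.6
   vertex 1.0 4.0 2.6
   vertex 4.0 3.4 1.6
  endloop
 endfacet
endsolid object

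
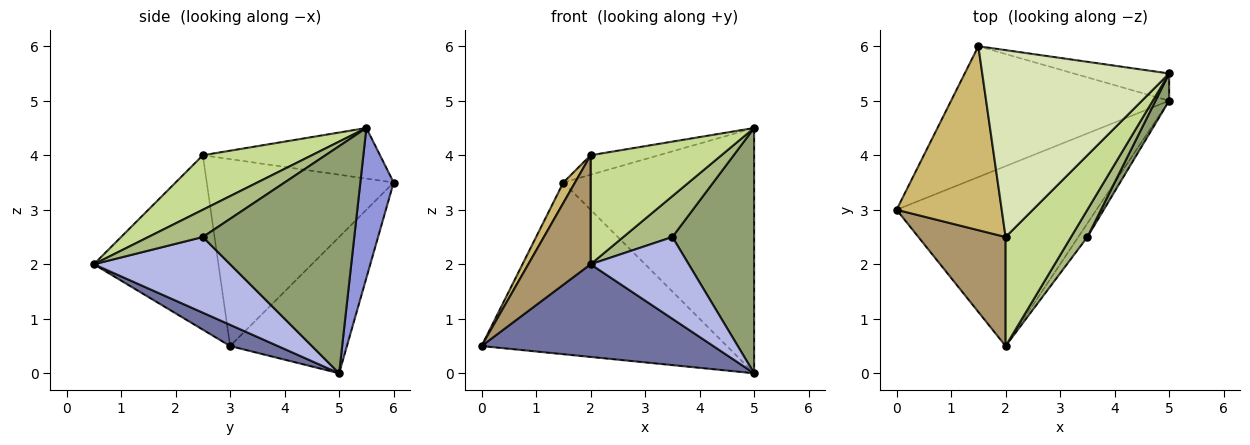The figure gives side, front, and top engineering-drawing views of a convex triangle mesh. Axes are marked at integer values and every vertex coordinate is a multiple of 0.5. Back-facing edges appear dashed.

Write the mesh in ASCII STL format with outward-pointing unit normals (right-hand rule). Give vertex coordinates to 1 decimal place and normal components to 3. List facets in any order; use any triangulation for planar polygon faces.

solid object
 facet normal 0.094 -0.456 -0.885
  outer loop
   vertex 2.0 0.5 2.0
   vertex 0.0 3.0 0.5
   vertex 5.0 5.0 0.0
  endloop
 endfacet
 facet normal -0.354 0.744 -0.567
  outer loop
   vertex 1.5 6.0 3.5
   vertex 5.0 5.0 0.0
   vertex 0.0 3.0 0.5
  endloop
 endfacet
 facet normal 0.171 0.979 -0.109
  outer loop
   vertex 1.5 6.0 3.5
   vertex 5.0 5.5 4.5
   vertex 5.0 5.0 0.0
  endloop
 endfacet
 facet normal 0.808 -0.582 -0.097
  outer loop
   vertex 3.5 2.5 2.5
   vertex 2.0 0.5 2.0
   vertex 5.0 5.0 0.0
  endloop
 endfacet
 facet normal 0.879 -0.474 0.053
  outer loop
   vertex 3.5 2.5 2.5
   vertex 5.0 5.0 0.0
   vertex 5.0 5.5 4.5
  endloop
 endfacet
 facet normal 0.679 -0.611 0.407
  outer loop
   vertex 3.5 2.5 2.5
   vertex 5.0 5.5 4.5
   vertex 2.0 0.5 2.0
  endloop
 endfacet
 facet normal 0.508 -0.609 0.609
  outer loop
   vertex 2.0 2.5 4.0
   vertex 2.0 0.5 2.0
   vertex 5.0 5.5 4.5
  endloop
 endfacet
 facet normal -0.260 0.100 0.960
  outer loop
   vertex 2.0 2.5 4.0
   vertex 5.0 5.5 4.5
   vertex 1.5 6.0 3.5
  endloop
 endfacet
 facet normal -0.816 -0.408 0.408
  outer loop
   vertex 2.0 2.5 4.0
   vertex 0.0 3.0 0.5
   vertex 2.0 0.5 2.0
  endloop
 endfacet
 facet normal -0.870 -0.054 0.490
  outer loop
   vertex 2.0 2.5 4.0
   vertex 1.5 6.0 3.5
   vertex 0.0 3.0 0.5
  endloop
 endfacet
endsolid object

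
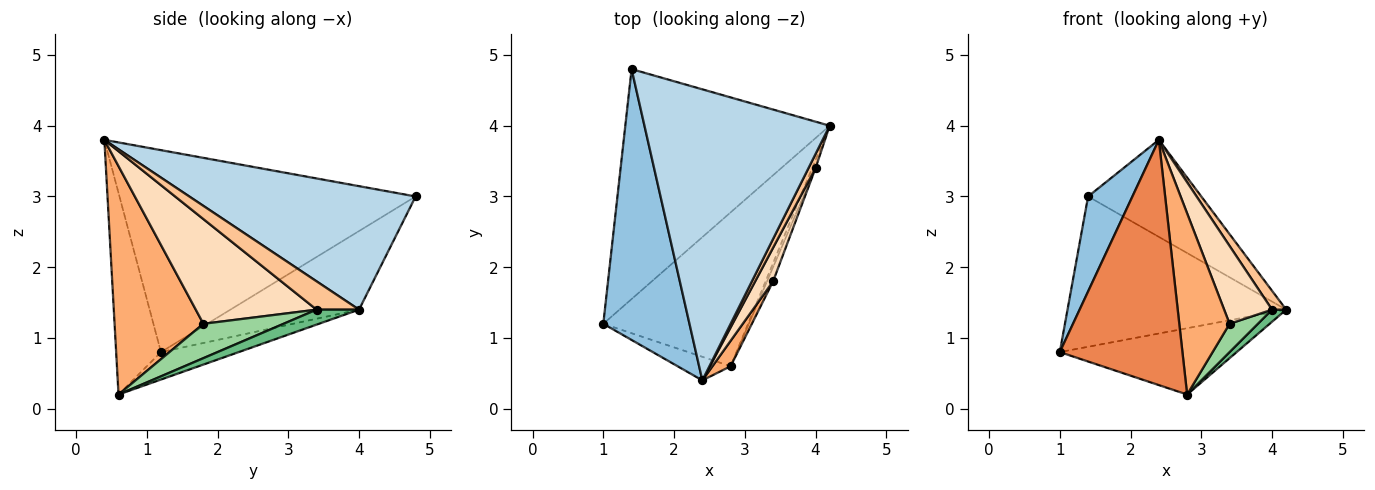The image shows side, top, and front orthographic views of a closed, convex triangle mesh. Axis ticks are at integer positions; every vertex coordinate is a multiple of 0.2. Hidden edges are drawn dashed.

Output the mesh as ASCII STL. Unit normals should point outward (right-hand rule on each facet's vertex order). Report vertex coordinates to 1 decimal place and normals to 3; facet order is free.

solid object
 facet normal -0.306 0.521 -0.797
  outer loop
   vertex 1.4 4.8 3.0
   vertex 4.2 4.0 1.4
   vertex 1.0 1.2 0.8
  endloop
 endfacet
 facet normal -0.911 -0.136 0.389
  outer loop
   vertex 2.4 0.4 3.8
   vertex 1.4 4.8 3.0
   vertex 1.0 1.2 0.8
  endloop
 endfacet
 facet normal 0.535 0.267 0.802
  outer loop
   vertex 2.4 0.4 3.8
   vertex 4.2 4.0 1.4
   vertex 1.4 4.8 3.0
  endloop
 endfacet
 facet normal -0.172 0.390 -0.905
  outer loop
   vertex 2.8 0.6 0.2
   vertex 1.0 1.2 0.8
   vertex 4.2 4.0 1.4
  endloop
 endfacet
 facet normal -0.342 -0.935 -0.090
  outer loop
   vertex 2.8 0.6 0.2
   vertex 2.4 0.4 3.8
   vertex 1.0 1.2 0.8
  endloop
 endfacet
 facet normal 0.868 -0.492 0.069
  outer loop
   vertex 3.4 1.8 1.2
   vertex 2.4 0.4 3.8
   vertex 2.8 0.6 0.2
  endloop
 endfacet
 facet normal 0.923 -0.308 0.231
  outer loop
   vertex 4.0 3.4 1.4
   vertex 4.2 4.0 1.4
   vertex 2.4 0.4 3.8
  endloop
 endfacet
 facet normal 0.918 -0.364 0.157
  outer loop
   vertex 4.0 3.4 1.4
   vertex 2.4 0.4 3.8
   vertex 3.4 1.8 1.2
  endloop
 endfacet
 facet normal 0.928 -0.309 -0.206
  outer loop
   vertex 4.0 3.4 1.4
   vertex 2.8 0.6 0.2
   vertex 4.2 4.0 1.4
  endloop
 endfacet
 facet normal 0.930 -0.328 -0.164
  outer loop
   vertex 4.0 3.4 1.4
   vertex 3.4 1.8 1.2
   vertex 2.8 0.6 0.2
  endloop
 endfacet
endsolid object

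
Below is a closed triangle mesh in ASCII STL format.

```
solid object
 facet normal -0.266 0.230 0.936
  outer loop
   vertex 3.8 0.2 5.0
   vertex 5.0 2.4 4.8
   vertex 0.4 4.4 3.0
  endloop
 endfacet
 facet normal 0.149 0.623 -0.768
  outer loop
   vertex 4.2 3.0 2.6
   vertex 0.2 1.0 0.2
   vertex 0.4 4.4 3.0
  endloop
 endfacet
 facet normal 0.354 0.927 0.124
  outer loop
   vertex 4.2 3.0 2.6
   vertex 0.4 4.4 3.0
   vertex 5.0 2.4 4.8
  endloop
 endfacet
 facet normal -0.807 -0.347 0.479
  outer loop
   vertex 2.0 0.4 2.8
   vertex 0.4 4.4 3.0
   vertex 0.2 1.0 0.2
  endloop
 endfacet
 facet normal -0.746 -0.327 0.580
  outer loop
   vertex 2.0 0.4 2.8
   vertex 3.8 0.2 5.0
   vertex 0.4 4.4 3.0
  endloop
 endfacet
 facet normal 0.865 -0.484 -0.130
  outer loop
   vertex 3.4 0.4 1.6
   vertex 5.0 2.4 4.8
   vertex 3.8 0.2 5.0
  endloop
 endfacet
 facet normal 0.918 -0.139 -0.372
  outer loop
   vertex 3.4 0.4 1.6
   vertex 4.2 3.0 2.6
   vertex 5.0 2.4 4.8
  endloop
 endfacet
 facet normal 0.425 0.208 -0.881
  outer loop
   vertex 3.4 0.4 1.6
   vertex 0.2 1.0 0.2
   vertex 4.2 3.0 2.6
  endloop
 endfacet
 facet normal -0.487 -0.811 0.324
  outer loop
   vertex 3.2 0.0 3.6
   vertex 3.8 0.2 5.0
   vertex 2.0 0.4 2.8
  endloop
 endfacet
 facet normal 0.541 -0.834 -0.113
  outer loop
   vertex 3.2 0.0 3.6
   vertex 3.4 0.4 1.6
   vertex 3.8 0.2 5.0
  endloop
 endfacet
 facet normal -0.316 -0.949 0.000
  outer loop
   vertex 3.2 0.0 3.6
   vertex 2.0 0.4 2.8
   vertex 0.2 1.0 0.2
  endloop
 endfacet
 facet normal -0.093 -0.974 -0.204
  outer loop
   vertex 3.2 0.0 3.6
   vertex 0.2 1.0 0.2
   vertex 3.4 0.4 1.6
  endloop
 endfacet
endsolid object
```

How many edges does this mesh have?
18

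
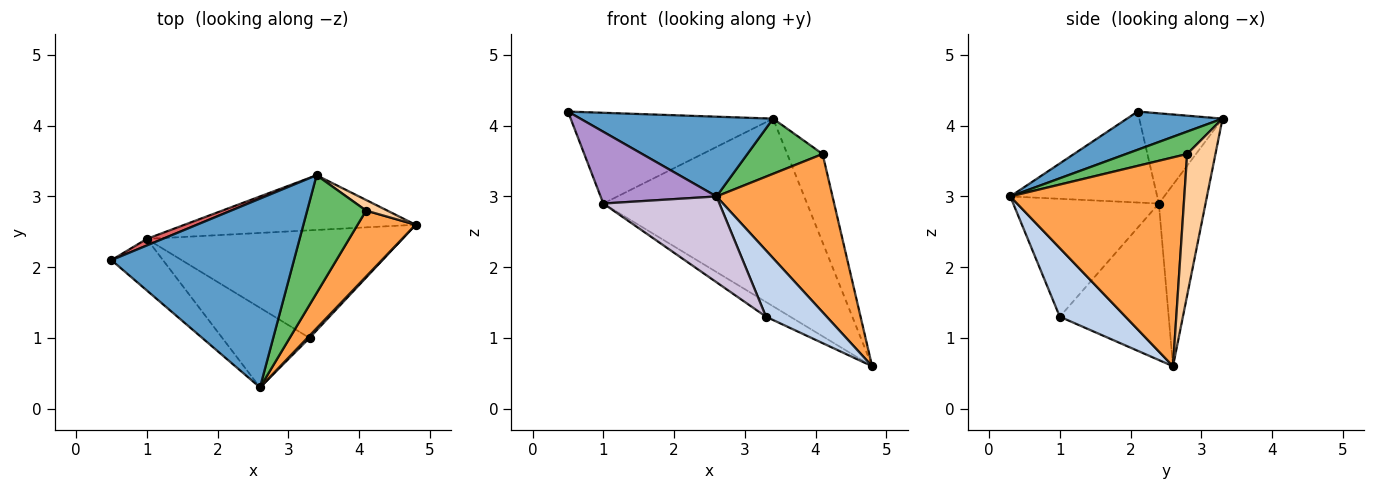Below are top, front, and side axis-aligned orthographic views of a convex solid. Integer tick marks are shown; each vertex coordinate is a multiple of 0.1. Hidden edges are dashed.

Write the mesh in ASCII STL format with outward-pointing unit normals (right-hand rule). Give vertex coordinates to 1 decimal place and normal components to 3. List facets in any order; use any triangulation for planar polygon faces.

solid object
 facet normal 0.189 -0.382 0.905
  outer loop
   vertex 3.4 3.3 4.1
   vertex 0.5 2.1 4.2
   vertex 2.6 0.3 3.0
  endloop
 endfacet
 facet normal 0.734 -0.678 0.023
  outer loop
   vertex 3.3 1.0 1.3
   vertex 4.8 2.6 0.6
   vertex 2.6 0.3 3.0
  endloop
 endfacet
 facet normal 0.811 -0.540 0.225
  outer loop
   vertex 4.1 2.8 3.6
   vertex 2.6 0.3 3.0
   vertex 4.8 2.6 0.6
  endloop
 endfacet
 facet normal 0.622 0.777 0.093
  outer loop
   vertex 4.1 2.8 3.6
   vertex 4.8 2.6 0.6
   vertex 3.4 3.3 4.1
  endloop
 endfacet
 facet normal 0.325 -0.401 0.856
  outer loop
   vertex 4.1 2.8 3.6
   vertex 3.4 3.3 4.1
   vertex 2.6 0.3 3.0
  endloop
 endfacet
 facet normal -0.519 0.116 -0.847
  outer loop
   vertex 1.0 2.4 2.9
   vertex 4.8 2.6 0.6
   vertex 3.3 1.0 1.3
  endloop
 endfacet
 facet normal -0.380 0.923 0.067
  outer loop
   vertex 1.0 2.4 2.9
   vertex 0.5 2.1 4.2
   vertex 3.4 3.3 4.1
  endloop
 endfacet
 facet normal -0.215 0.938 -0.273
  outer loop
   vertex 1.0 2.4 2.9
   vertex 3.4 3.3 4.1
   vertex 4.8 2.6 0.6
  endloop
 endfacet
 facet normal -0.717 -0.566 -0.406
  outer loop
   vertex 1.0 2.4 2.9
   vertex 2.6 0.3 3.0
   vertex 0.5 2.1 4.2
  endloop
 endfacet
 facet normal -0.677 -0.540 -0.501
  outer loop
   vertex 1.0 2.4 2.9
   vertex 3.3 1.0 1.3
   vertex 2.6 0.3 3.0
  endloop
 endfacet
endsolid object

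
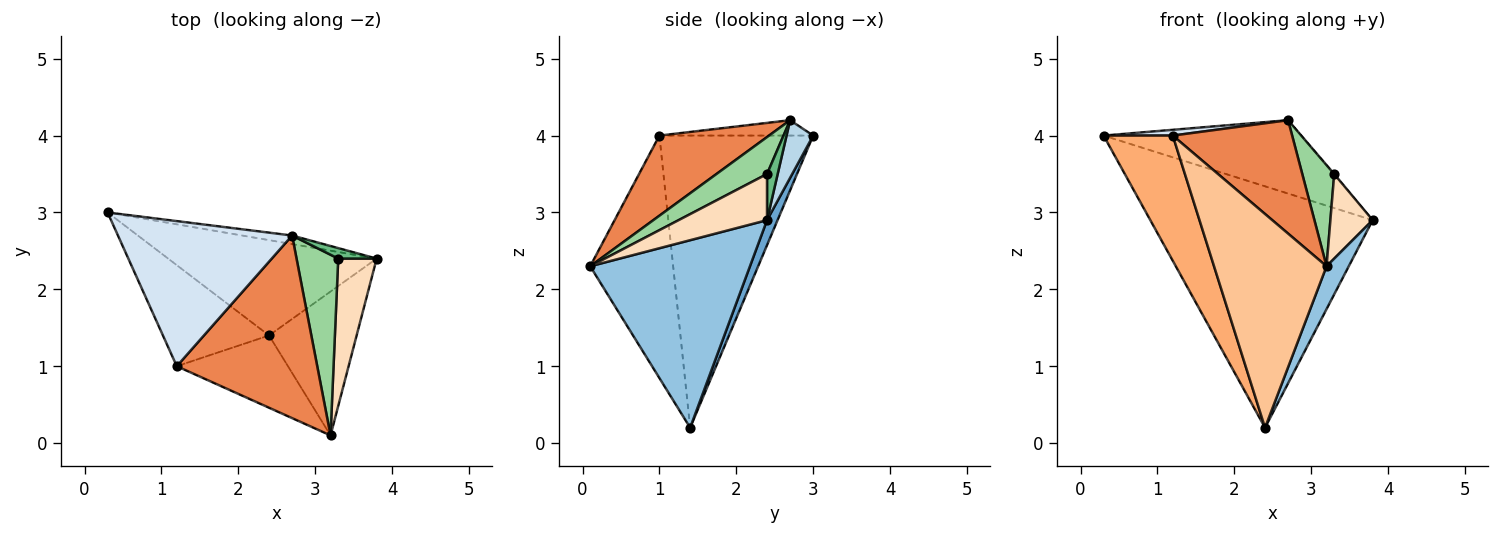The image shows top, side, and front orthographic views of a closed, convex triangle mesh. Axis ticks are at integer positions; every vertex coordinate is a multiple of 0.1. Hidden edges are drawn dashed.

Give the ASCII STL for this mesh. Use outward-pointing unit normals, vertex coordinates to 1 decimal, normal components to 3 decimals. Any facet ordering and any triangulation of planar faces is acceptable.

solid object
 facet normal 0.044 0.929 -0.367
  outer loop
   vertex 2.4 1.4 0.2
   vertex 0.3 3.0 4.0
   vertex 3.8 2.4 2.9
  endloop
 endfacet
 facet normal 0.899 -0.125 -0.420
  outer loop
   vertex 2.4 1.4 0.2
   vertex 3.8 2.4 2.9
   vertex 3.2 0.1 2.3
  endloop
 endfacet
 facet normal 0.133 0.984 -0.115
  outer loop
   vertex 2.7 2.7 4.2
   vertex 3.8 2.4 2.9
   vertex 0.3 3.0 4.0
  endloop
 endfacet
 facet normal -0.088 -0.040 0.995
  outer loop
   vertex 1.2 1.0 4.0
   vertex 2.7 2.7 4.2
   vertex 0.3 3.0 4.0
  endloop
 endfacet
 facet normal 0.436 -0.475 0.764
  outer loop
   vertex 1.2 1.0 4.0
   vertex 3.2 0.1 2.3
   vertex 2.7 2.7 4.2
  endloop
 endfacet
 facet normal -0.866 -0.390 -0.314
  outer loop
   vertex 1.2 1.0 4.0
   vertex 0.3 3.0 4.0
   vertex 2.4 1.4 0.2
  endloop
 endfacet
 facet normal -0.573 -0.777 -0.263
  outer loop
   vertex 1.2 1.0 4.0
   vertex 2.4 1.4 0.2
   vertex 3.2 0.1 2.3
  endloop
 endfacet
 facet normal 0.721 -0.345 0.601
  outer loop
   vertex 3.3 2.4 3.5
   vertex 3.2 0.1 2.3
   vertex 3.8 2.4 2.9
  endloop
 endfacet
 facet normal 0.768 0.043 0.640
  outer loop
   vertex 3.3 2.4 3.5
   vertex 3.8 2.4 2.9
   vertex 2.7 2.7 4.2
  endloop
 endfacet
 facet normal 0.612 -0.387 0.690
  outer loop
   vertex 3.3 2.4 3.5
   vertex 2.7 2.7 4.2
   vertex 3.2 0.1 2.3
  endloop
 endfacet
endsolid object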